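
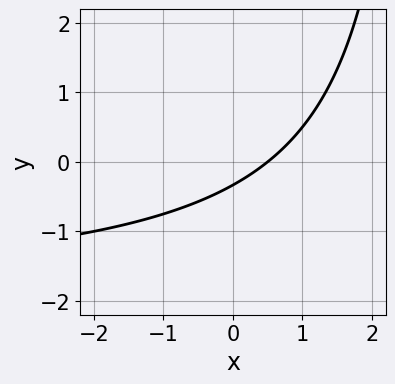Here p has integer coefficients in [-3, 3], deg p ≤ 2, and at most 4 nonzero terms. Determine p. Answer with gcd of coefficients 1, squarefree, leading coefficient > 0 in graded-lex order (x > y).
x*y + 2*x - 3*y - 1

(a) deg p = 2.
(b) Matching integer coefficients to the picture gives p.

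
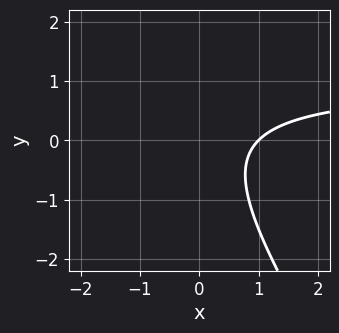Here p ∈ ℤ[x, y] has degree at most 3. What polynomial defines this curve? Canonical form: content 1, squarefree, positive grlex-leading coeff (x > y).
First, deg p = 2. The shape is more complex than any degree-1 curve.
Next, observable constraints: one x-axis crossing is at x = 1; it misses every integer gridline on the y-axis.
Finally, fitting integer coefficients to these (and the overall shape) gives p.

3*x*y + 2*y^2 - 3*x + 3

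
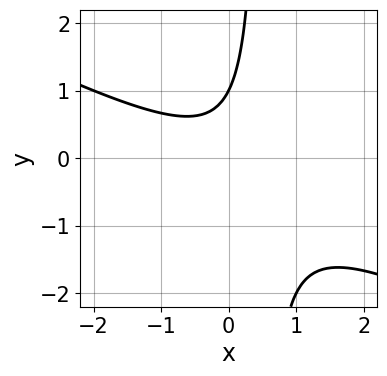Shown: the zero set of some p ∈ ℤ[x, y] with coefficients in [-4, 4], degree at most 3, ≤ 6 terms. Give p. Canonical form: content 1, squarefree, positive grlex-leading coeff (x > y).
x^2 + 2*x*y - y + 1

Degree: no degree-1 curve has this shape, so deg p = 2.
From the visible intercepts: it crosses the y-axis at the gridline y = 1; no x-intercept at any integer in the box.
The integer polynomial consistent with all of this is the stated p.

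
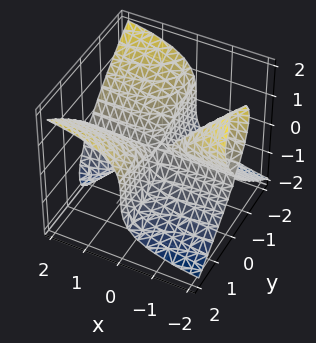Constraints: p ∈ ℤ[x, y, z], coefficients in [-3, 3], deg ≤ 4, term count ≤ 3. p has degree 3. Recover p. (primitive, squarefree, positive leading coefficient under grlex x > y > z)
3*x*y^2 - 2*x*z^2 - 2*z^3

First, I count 3 distinct pieces. Treating them together as one polynomial.
Next, the degree is 3 — no degree-2 surface has this shape.
Then, checking where it meets the axes: the visible y-axis segment lies entirely on the surface; the visible x-axis segment lies entirely on the surface.
Finally, matching integer coefficients to the picture gives p.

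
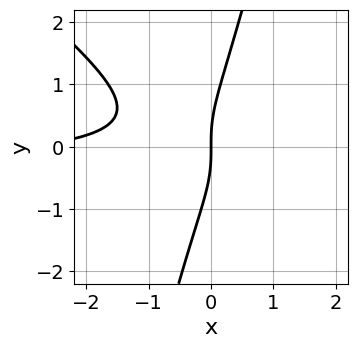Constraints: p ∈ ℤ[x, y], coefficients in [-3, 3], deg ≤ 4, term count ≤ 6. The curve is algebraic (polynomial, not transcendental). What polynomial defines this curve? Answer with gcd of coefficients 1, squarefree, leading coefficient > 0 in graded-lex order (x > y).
The degree is 3 — no degree-2 curve has this shape.
Checking where it meets the axes: it meets the y-axis at y = 0 (among the integer gridlines); it meets the x-axis at x = 0 (among the integer gridlines).
Putting this together gives p.

3*x^2*y + 3*x*y^2 - y^3 + x^2 + 3*x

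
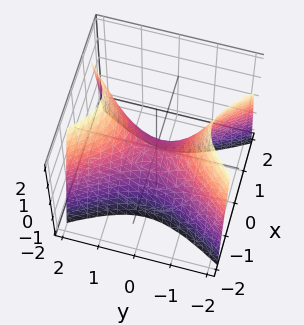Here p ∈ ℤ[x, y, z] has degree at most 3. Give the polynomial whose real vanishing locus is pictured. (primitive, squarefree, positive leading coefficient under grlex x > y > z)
1. deg p = 2. A saddle surface; a quadric.
2. Symmetries: mirror symmetry y ↦ −y ⇒ only even powers of y; it's symmetric under x → −x, forcing even powers of x.
3. From the axis intercepts and sections: it meets the z-axis at z = 0 (among the integer gridlines); it meets the x-axis at x = 0 (among the integer gridlines); it meets the y-axis at y = 0 (among the integer gridlines).
4. Solving for integer coefficients yields p as stated.

2*x^2 - y^2 + z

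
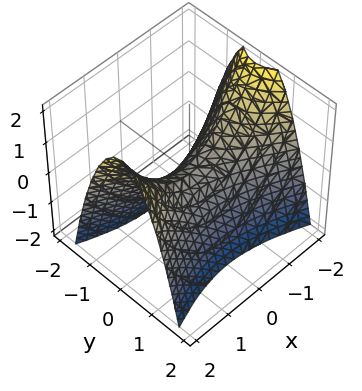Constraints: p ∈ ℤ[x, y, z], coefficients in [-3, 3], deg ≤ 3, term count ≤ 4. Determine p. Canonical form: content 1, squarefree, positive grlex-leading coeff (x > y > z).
First, degree: a hyperbolic paraboloid; a quadric, so deg p = 2.
Then, symmetries: mirror symmetry x ↦ −x ⇒ only even powers of x; the y ↦ −y reflection is a symmetry, so y appears only in even powers.
Then, observable constraints: it meets the x-axis at x = 0 (among the integer gridlines); it crosses the y-axis at the gridline y = 0; it crosses the z-axis at the gridline z = 0.
Finally, putting this together gives p.

x^2 - 3*y^2 - 2*z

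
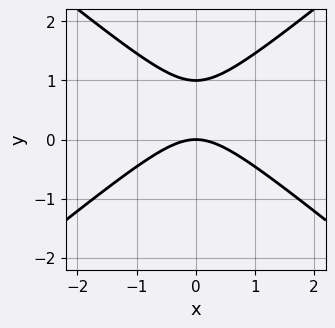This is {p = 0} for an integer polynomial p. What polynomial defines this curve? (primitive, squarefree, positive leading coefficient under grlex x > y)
2*x^2 - 3*y^2 + 3*y

(a) The degree is 2 — the shape is more complex than any degree-1 curve.
(b) Symmetries: it's symmetric under x → −x, forcing even powers of x.
(c) Reading off the gridlines: the y-axis gridline crossings are at y ∈ {0, 1}; it crosses the x-axis at the gridline x = 0.
(d) Putting this together gives p.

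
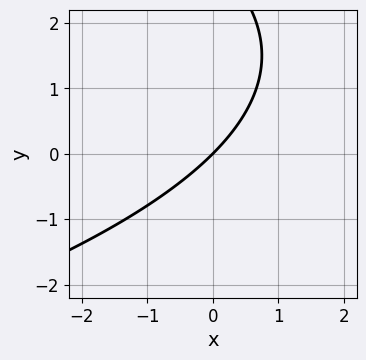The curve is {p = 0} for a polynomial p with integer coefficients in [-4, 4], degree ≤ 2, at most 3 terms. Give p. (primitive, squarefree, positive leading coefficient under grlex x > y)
y^2 + 3*x - 3*y

(a) deg p = 2. A generic line meets the curve in up to 2 points.
(b) Against the integer gridlines: one x-axis crossing is at x = 0; it crosses the y-axis at the gridline y = 0.
(c) Assembling these constraints gives the stated polynomial.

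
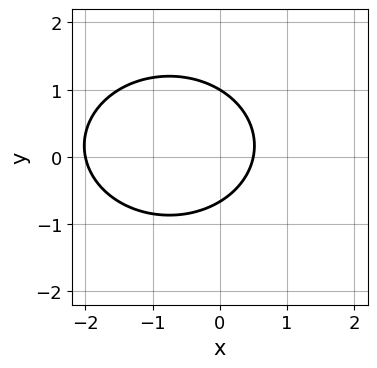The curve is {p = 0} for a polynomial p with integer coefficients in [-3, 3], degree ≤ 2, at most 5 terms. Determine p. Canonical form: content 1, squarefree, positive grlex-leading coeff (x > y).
2*x^2 + 3*y^2 + 3*x - y - 2

1. The degree is 2 — no degree-1 curve has this shape.
2. From the axis intercepts and sections: it meets the y-axis at y = 1 (among the integer gridlines); it meets the x-axis at x = -2 (among the integer gridlines).
3. Matching integer coefficients to the picture gives p.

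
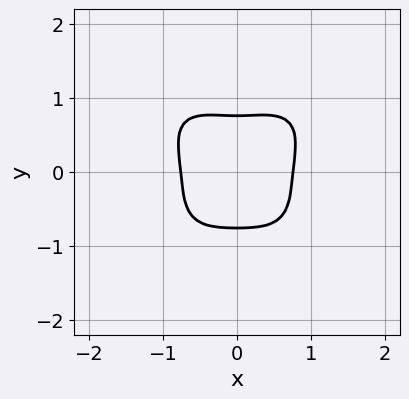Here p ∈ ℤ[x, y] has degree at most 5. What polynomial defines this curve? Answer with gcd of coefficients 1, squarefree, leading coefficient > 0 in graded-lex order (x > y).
3*x^4 + 3*y^4 - x^2*y - 1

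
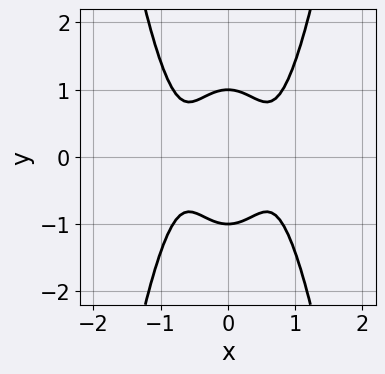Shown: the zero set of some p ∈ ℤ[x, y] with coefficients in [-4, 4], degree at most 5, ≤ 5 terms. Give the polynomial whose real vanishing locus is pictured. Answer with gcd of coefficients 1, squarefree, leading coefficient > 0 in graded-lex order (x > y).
3*x^4 - 2*x^2 - y^2 + 1

First, deg p = 4.
Next, symmetries: the y ↦ −y reflection is a symmetry, so y appears only in even powers; it's symmetric under x → −x, forcing even powers of x.
Then, against the integer gridlines: among the integer gridlines, it crosses the y-axis at y ∈ {-1, 1}; the curve avoids every integer x-axis point in the box.
Finally, fitting integer coefficients to these (and the overall shape) gives p.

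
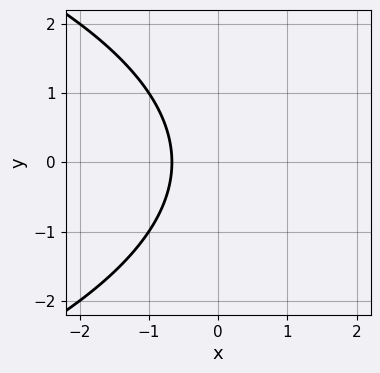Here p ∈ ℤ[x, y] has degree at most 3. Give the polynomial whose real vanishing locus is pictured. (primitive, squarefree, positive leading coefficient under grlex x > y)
y^2 + 3*x + 2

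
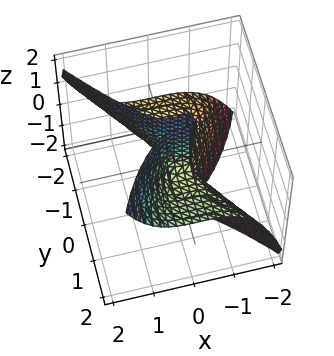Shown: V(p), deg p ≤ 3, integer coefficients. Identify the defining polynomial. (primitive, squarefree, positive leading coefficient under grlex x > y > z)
3*x^3 + y^3 - 3*y^2*z + x^2 + y*z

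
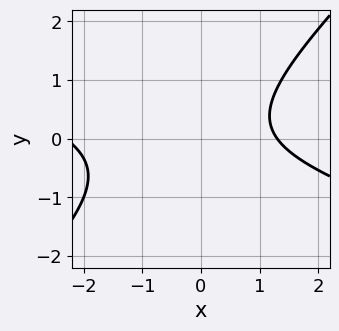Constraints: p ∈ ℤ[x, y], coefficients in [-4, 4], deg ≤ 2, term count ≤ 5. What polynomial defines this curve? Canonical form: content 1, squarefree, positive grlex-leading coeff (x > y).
x^2 + 2*x*y - 3*y^2 + x - 3

1. deg p = 2. A generic line meets the curve in up to 2 points.
2. From the visible intercepts: the curve avoids every integer y-axis point in the box.
3. Putting this together gives p.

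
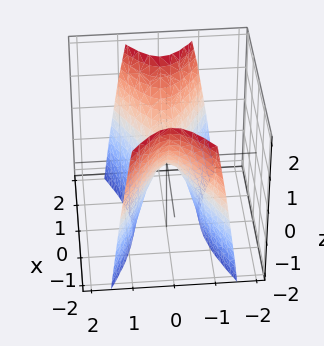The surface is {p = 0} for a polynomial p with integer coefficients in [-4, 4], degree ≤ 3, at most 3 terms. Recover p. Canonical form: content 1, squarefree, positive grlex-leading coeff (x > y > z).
First, the degree is 2 — a saddle surface; a quadric.
Next, symmetries: mirror symmetry x ↦ −x ⇒ only even powers of x; it's symmetric under y → −y, forcing even powers of y.
Then, reading off the gridlines: one y-axis crossing is at y = 0; one x-axis crossing is at x = 0.
Finally, assembling these constraints gives the stated polynomial.

x^2 - 3*y^2 - z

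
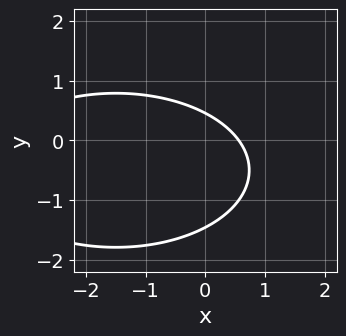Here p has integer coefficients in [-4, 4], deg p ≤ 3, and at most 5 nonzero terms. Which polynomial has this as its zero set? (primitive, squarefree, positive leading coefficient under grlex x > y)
x^2 + 3*y^2 + 3*x + 3*y - 2

1. The degree is 2 — a generic line meets the curve in up to 2 points.
2. Putting this together gives p.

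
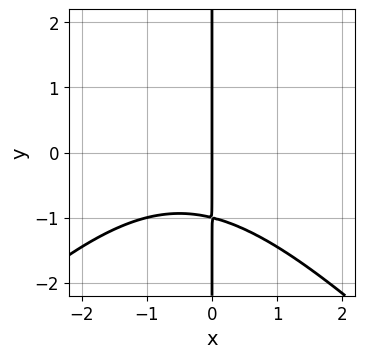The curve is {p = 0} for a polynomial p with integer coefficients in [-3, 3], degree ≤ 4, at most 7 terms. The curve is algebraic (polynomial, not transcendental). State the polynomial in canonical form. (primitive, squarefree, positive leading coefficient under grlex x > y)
x^3 - x*y^2 + x^2 + 2*x*y + 3*x

The degree is 3 — the shape is more complex than any degree-2 curve.
From the visible intercepts: every point of the y-axis in the box is on the curve; one x-axis crossing is at x = 0.
The integer polynomial consistent with all of this is the stated p.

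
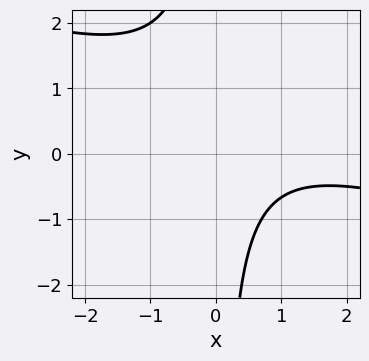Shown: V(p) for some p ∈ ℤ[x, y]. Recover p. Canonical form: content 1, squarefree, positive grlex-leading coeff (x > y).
x^2 + 3*x*y - 2*x + 3

The degree is 2 — the shape is more complex than any degree-1 curve.
Checking where it meets the axes: the curve avoids every integer y-axis point in the box; no x-intercept at any integer in the box.
Fitting integer coefficients to these (and the overall shape) gives p.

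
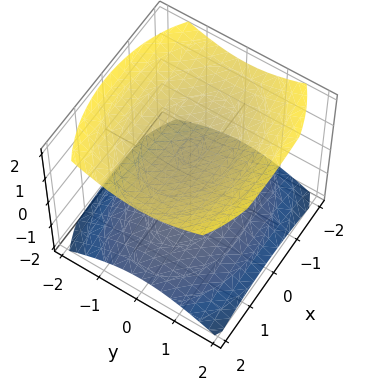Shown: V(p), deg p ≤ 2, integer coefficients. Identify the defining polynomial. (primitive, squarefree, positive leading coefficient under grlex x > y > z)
x^2 + 2*y^2 - 3*z^2 + 3

I count 2 distinct pieces. They look like related sheets of one shape, so recover p as a whole.
The degree is 2 — two separate bowl-shaped sheets opening away from each other; a quadric.
Symmetries: mirror symmetry y ↦ −y ⇒ only even powers of y; the x ↦ −x reflection is a symmetry, so x appears only in even powers; it's symmetric under z → −z, forcing even powers of z.
Checking where it meets the axes: it misses every integer gridline on the y-axis; it misses every integer gridline on the x-axis.
Putting this together gives p. Check: (0, 0, -1) on the z-axis lies on the surface, and p(0, 0, -1) = 0. ✓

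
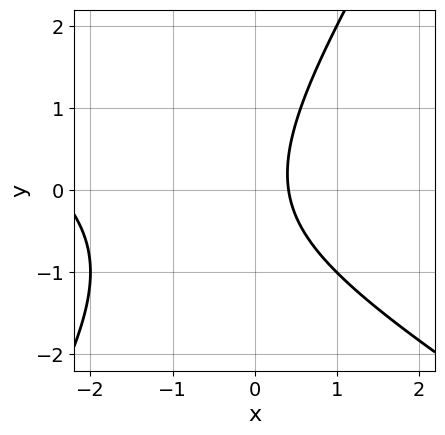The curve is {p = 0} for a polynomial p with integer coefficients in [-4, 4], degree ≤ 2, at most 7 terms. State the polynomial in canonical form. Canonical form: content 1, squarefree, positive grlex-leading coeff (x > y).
First, deg p = 2.
Then, from the visible intercepts: the curve avoids every integer y-axis point in the box.
Finally, the integer polynomial consistent with all of this is the stated p.

x^2 + x*y - y^2 + 2*x - 1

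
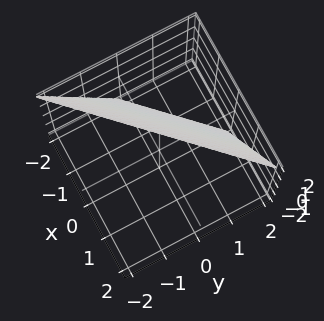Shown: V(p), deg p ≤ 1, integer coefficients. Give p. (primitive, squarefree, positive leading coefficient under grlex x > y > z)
(a) deg p = 1.
(b) Reading off the gridlines: one x-axis crossing is at x = -1; one z-axis crossing is at z = 2; it meets the y-axis at y = 1 (among the integer gridlines).
(c) Putting this together gives p.

2*x - 2*y - z + 2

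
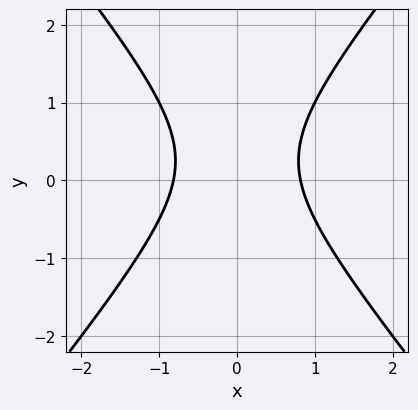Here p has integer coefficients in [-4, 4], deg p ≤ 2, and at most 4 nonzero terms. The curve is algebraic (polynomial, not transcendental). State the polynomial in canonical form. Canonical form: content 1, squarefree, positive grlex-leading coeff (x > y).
Degree: no degree-1 curve has this shape, so deg p = 2.
Symmetries: it's symmetric under x → −x, forcing even powers of x.
Reading off the gridlines: the curve avoids every integer y-axis point in the box.
Putting this together gives p.

3*x^2 - 2*y^2 + y - 2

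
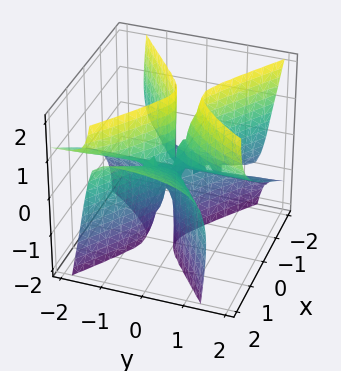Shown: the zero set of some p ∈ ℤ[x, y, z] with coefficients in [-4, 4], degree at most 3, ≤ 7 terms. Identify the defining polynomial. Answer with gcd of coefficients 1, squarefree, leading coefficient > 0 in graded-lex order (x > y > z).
(a) deg p = 3.
(b) Against the integer gridlines: the visible y-axis segment lies entirely on the surface; the visible z-axis segment lies entirely on the surface; one x-axis crossing is at x = 0.
(c) Solving for integer coefficients yields p as stated.

x^3 - 2*x^2*z - 2*x*y^2 + 3*y^2*z - y*z^2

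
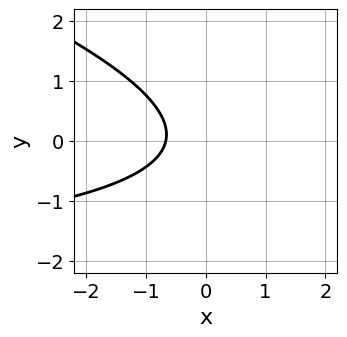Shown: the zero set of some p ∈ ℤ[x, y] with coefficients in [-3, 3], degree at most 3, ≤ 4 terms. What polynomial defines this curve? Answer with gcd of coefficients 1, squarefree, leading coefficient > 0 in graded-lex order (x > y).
First, the degree is 2 — a generic line meets the curve in up to 2 points.
Then, reading off the gridlines: no y-intercept at any integer in the box.
Finally, assembling these constraints gives the stated polynomial.

x*y + 3*y^2 + 3*x + 2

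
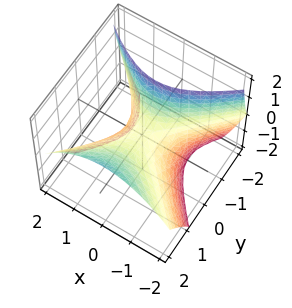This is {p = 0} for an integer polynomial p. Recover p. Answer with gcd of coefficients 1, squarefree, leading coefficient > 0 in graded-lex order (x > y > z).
First, the degree is 2 — no degree-1 surface has this shape.
Then, from the axis intercepts and sections: one x-axis crossing is at x = 0; one y-axis crossing is at y = 0; it crosses the z-axis at the gridline z = 0.
Finally, the integer polynomial consistent with all of this is the stated p.

x^2 - y^2 + y*z + z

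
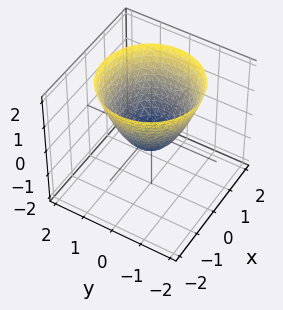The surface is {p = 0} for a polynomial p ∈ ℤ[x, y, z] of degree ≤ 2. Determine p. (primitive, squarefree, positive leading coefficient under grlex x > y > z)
2*x^2 + 2*y^2 - 2*z - 1

1. The degree is 2 — the shape is more complex than any degree-1 surface.
2. Symmetry: the z-axis is an axis of rotation, so x and y enter only as x² + y².
3. From the visible intercepts: a circular section at z = 0 has radius between 0 and 1.
4. The integer polynomial consistent with all of this is the stated p.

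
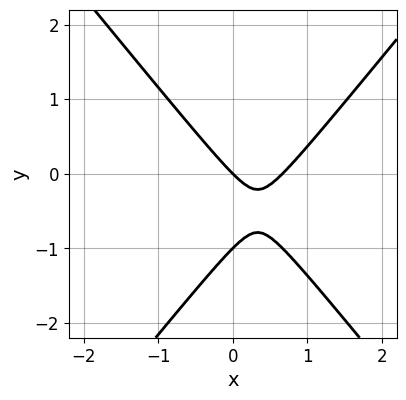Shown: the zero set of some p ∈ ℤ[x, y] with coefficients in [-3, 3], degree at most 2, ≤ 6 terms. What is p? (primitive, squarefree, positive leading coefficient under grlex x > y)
First, degree: no degree-1 curve has this shape, so deg p = 2.
Next, observable constraints: among the integer gridlines, it crosses the y-axis at y ∈ {-1, 0}; it meets the x-axis at x = 0 (among the integer gridlines).
Finally, matching integer coefficients to the picture gives p.

3*x^2 - 2*y^2 - 2*x - 2*y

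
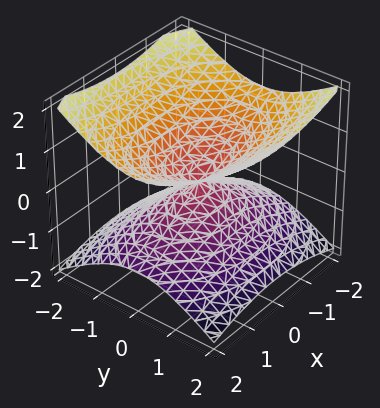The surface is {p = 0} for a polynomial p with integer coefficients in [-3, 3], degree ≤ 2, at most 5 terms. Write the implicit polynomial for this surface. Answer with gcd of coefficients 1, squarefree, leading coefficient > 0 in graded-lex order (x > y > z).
x^2 + 2*y^2 - 3*z^2

1. The degree is 2 — two nappes meeting at a single point; a quadric.
2. Symmetries: it's symmetric under z → −z, forcing even powers of z; mirror symmetry y ↦ −y ⇒ only even powers of y; the x ↦ −x reflection is a symmetry, so x appears only in even powers.
3. From the axis intercepts and sections: one y-axis crossing is at y = 0; one z-axis crossing is at z = 0.
4. Matching integer coefficients to the picture gives p.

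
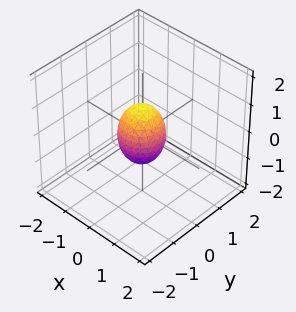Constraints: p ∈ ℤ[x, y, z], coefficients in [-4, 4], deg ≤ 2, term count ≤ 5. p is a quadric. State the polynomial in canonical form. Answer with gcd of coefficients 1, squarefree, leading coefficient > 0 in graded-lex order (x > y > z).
First, deg p = 2.
Next, symmetry: the surface is invariant under rotation about z: p = q(x² + y², z); it's symmetric under z → −z, forcing even powers of z.
Then, against the integer gridlines: a circular section at z = 0 has radius between 0 and 1; the z-axis gridline crossings are at z ∈ {-1, 1}.
Finally, these observations pin down the coefficients.

2*x^2 + 2*y^2 + z^2 - 1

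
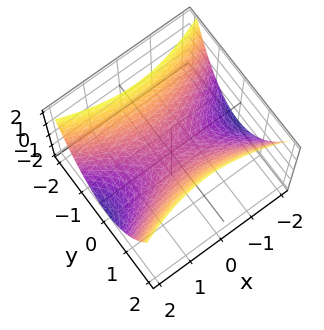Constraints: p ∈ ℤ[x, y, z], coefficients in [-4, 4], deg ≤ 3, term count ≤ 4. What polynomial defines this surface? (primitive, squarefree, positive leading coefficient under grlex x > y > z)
x^2 - 3*y^2 + 3*z

deg p = 2.
Symmetries: the x ↦ −x reflection is a symmetry, so x appears only in even powers; it's symmetric under y → −y, forcing even powers of y.
From the axis intercepts and sections: one z-axis crossing is at z = 0; it meets the y-axis at y = 0 (among the integer gridlines).
These observations pin down the coefficients.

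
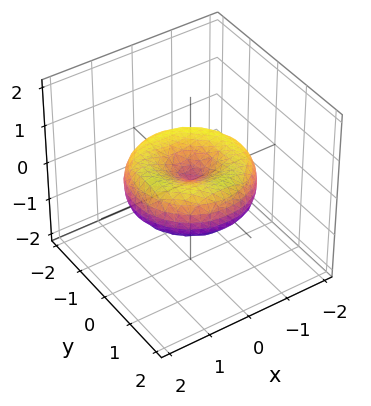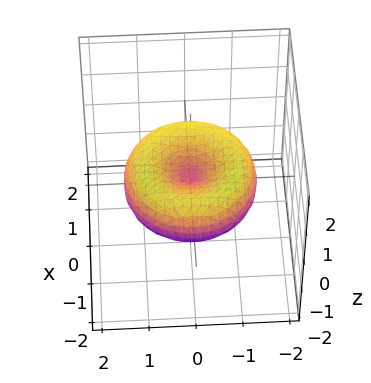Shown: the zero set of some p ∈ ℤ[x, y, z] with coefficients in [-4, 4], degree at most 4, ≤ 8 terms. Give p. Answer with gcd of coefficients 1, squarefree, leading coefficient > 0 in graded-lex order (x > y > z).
1. Degree: no degree-3 surface has this shape, so deg p = 4.
2. Symmetries: every cross-section ⟂ z is a circle, so x, y appear only via x² + y².
3. Reading off the gridlines: it meets the x-axis at x = 0 (among the integer gridlines); a circular section at z = 0 has radius between 1 and 2; it meets the z-axis at z = 0 (among the integer gridlines).
4. These observations pin down the coefficients.

x^4 + 2*x^2*y^2 + y^4 - 2*x^2 - 2*y^2 + 3*z^2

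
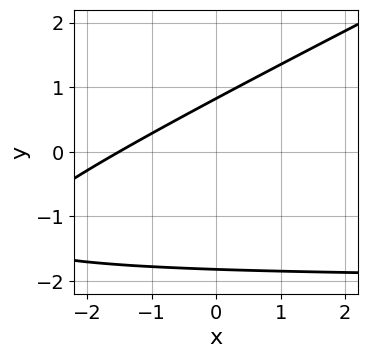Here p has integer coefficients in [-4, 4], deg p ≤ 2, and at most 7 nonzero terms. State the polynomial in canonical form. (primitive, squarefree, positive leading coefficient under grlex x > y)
First, degree: the shape is more complex than any degree-1 curve, so deg p = 2.
Finally, putting this together gives p.

x*y - 2*y^2 + 2*x - 2*y + 3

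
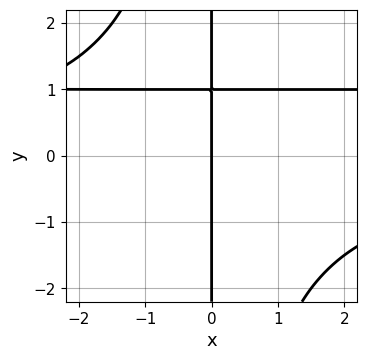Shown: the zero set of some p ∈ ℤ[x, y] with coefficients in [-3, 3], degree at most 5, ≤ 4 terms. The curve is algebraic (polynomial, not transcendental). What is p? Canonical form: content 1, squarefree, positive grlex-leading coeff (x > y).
Degree: a generic line meets the curve in up to 4 points, so deg p = 4.
Against the integer gridlines: the visible y-axis segment lies entirely on the curve; it meets the x-axis at x = 0 (among the integer gridlines).
Assembling these constraints gives the stated polynomial.

x^2*y^2 - x^2*y + 3*x*y - 3*x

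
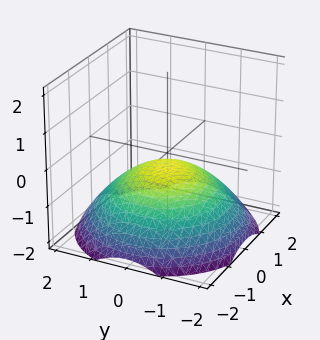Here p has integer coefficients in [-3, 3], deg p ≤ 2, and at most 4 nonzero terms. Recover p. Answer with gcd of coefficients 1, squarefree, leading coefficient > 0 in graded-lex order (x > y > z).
(a) The degree is 2 — a generic line meets the surface in up to 2 points.
(b) Symmetries: the surface is invariant under rotation about z: p = q(x² + y², z).
(c) Observable constraints: it misses every integer gridline on the x-axis; no y-intercept at any integer in the box; a circular section at z = -1 has radius between 1 and 2.
(d) Together with the visible shape, these determine p as stated.

x^2 + y^2 + 3*z + 1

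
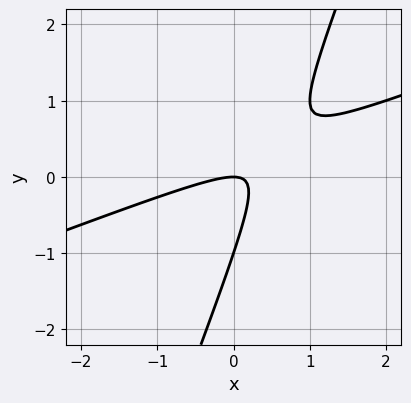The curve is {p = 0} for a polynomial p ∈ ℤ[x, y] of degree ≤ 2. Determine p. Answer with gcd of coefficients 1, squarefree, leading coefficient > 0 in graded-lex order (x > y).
x^2 - 3*x*y + y^2 + y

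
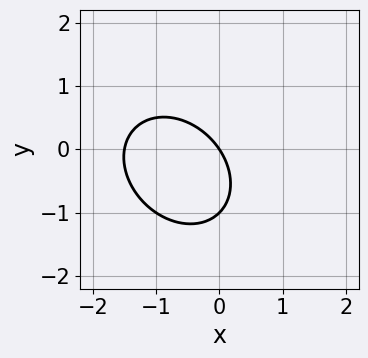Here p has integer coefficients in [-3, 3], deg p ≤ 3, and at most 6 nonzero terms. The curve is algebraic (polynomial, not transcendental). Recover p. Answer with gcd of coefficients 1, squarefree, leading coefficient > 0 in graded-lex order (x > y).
2*x^2 + x*y + 2*y^2 + 3*x + 2*y

1. The degree is 2 — no degree-1 curve has this shape.
2. Reading off the gridlines: the y-axis gridline crossings are at y ∈ {-1, 0}; it meets the x-axis at x = 0 (among the integer gridlines).
3. Together with the visible shape, these determine p as stated.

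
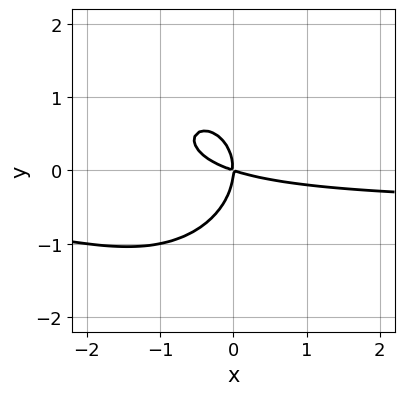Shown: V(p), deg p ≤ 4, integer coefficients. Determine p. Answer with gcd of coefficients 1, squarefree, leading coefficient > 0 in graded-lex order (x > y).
2*x^2*y + 2*y^3 + x^2 + 3*x*y

(a) The degree is 3 — no degree-2 curve has this shape.
(b) Observable constraints: one y-axis crossing is at y = 0; it crosses the x-axis at the gridline x = 0.
(c) Matching integer coefficients to the picture gives p.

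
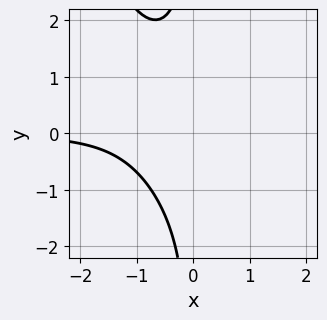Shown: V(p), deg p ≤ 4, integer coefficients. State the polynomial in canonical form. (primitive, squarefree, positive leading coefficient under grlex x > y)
x^3*y - 2*x^2*y - 2*x*y^2 - 3

1. The degree is 4 — a generic line meets the curve in up to 4 points.
2. Against the integer gridlines: no y-intercept at any integer in the box; no x-intercept at any integer in the box.
3. The integer polynomial consistent with all of this is the stated p.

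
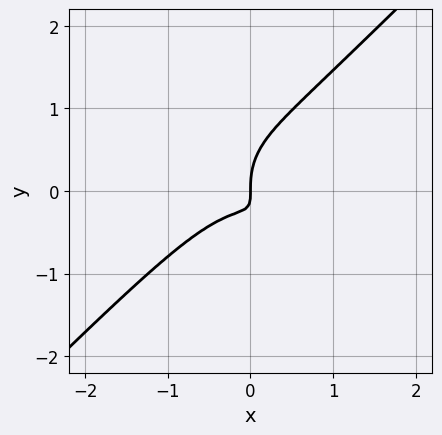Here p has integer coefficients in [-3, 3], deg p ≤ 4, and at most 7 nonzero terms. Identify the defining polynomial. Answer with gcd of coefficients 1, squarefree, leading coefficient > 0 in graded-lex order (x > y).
3*x^3 - x*y^2 - 2*y^3 + 3*x*y + x

(a) deg p = 3. No degree-2 curve has this shape.
(b) Observable constraints: it meets the y-axis at y = 0 (among the integer gridlines); one x-axis crossing is at x = 0.
(c) Solving for integer coefficients yields p as stated.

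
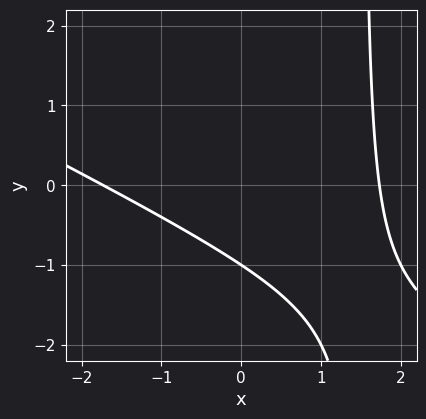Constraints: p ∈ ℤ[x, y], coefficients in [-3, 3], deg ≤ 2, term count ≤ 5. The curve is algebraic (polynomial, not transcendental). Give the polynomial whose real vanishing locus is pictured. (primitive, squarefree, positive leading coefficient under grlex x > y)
x^2 + 2*x*y - 3*y - 3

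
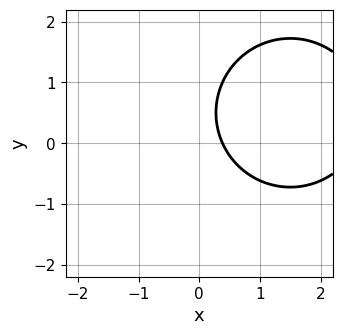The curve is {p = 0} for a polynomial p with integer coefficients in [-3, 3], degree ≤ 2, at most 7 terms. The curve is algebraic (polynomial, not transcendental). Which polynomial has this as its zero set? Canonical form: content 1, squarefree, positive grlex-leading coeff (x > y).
x^2 + y^2 - 3*x - y + 1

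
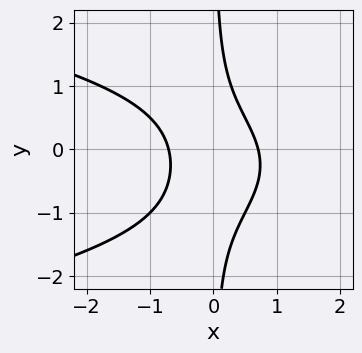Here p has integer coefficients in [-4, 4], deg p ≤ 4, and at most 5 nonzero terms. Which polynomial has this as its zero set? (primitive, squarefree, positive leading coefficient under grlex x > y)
2*x*y^2 + 2*x^2 + x*y - 1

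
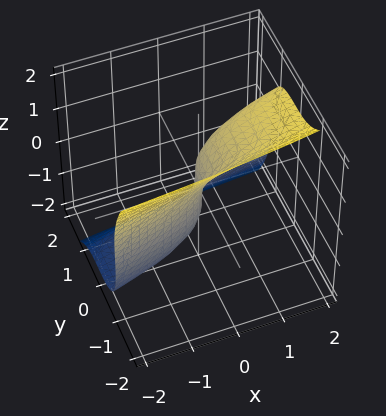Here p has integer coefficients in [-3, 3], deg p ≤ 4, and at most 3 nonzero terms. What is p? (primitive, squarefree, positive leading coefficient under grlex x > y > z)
3*y^3 + z^3 - 2*x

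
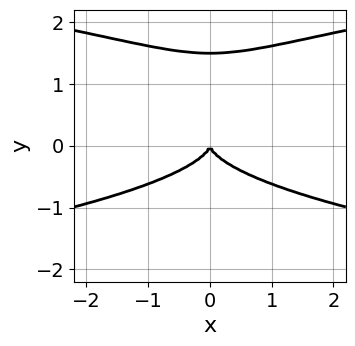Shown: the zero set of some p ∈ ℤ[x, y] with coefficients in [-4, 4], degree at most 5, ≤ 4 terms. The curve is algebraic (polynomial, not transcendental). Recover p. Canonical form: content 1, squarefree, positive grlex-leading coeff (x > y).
2*y^4 - 3*y^3 - x^2

1. The degree is 4 — a generic line meets the curve in up to 4 points.
2. Symmetries: the x ↦ −x reflection is a symmetry, so x appears only in even powers.
3. Reading off the gridlines: one y-axis crossing is at y = 0; it crosses the x-axis at the gridline x = 0.
4. Together with the visible shape, these determine p as stated.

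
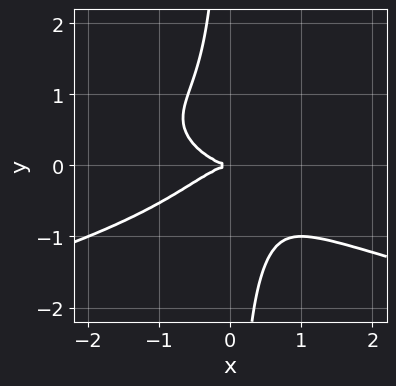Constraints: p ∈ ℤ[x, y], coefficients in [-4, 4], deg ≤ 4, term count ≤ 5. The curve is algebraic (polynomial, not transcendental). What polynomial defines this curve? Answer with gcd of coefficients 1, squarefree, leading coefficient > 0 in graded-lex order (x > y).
3*x*y^3 + x^3 + 2*y^2

1. The degree is 4 — the shape is more complex than any degree-3 curve.
2. Against the integer gridlines: it meets the y-axis at y = 0 (among the integer gridlines); one x-axis crossing is at x = 0.
3. Solving for integer coefficients yields p as stated.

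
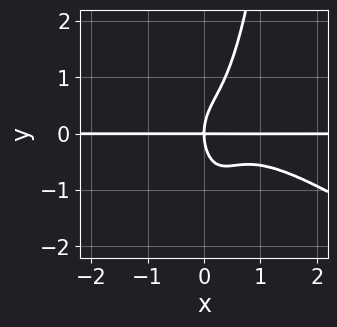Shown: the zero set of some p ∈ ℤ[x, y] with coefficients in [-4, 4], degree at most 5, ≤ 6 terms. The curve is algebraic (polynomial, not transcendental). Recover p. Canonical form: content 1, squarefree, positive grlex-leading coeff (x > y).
1. The degree is 4 — a generic line meets the curve in up to 4 points.
2. From the visible intercepts: it crosses the y-axis at the gridline y = 0; every point of the x-axis in the box is on the curve.
3. Together with the visible shape, these determine p as stated.

2*x^3*y + 3*x^2*y^2 - 2*x^2*y - y^3 + 2*x*y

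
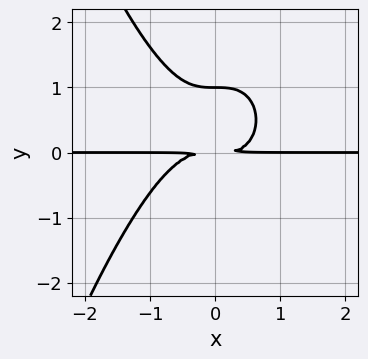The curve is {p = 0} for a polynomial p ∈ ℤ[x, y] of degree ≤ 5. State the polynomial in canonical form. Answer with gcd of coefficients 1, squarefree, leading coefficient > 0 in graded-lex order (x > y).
(a) The degree is 4 — a generic line meets the curve in up to 4 points.
(b) Checking where it meets the axes: it crosses the y-axis at the gridline y = 1; every point of the x-axis in the box is on the curve.
(c) Putting this together gives p.

x^3*y + y^3 - y^2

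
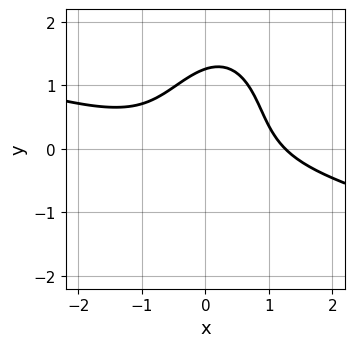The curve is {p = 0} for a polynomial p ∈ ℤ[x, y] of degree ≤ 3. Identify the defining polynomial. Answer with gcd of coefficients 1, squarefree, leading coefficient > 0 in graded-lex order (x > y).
x^3 + 3*x^2*y - x*y^2 + y^3 - 2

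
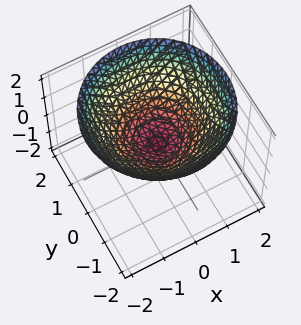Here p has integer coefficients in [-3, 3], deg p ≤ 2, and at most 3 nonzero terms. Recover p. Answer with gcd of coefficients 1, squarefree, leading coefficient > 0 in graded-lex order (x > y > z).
x^2 + y^2 - 2*z

First, the degree is 2 — a paraboloid; a quadric.
Next, by symmetry, the z-axis is an axis of rotation, so x and y enter only as x² + y².
Next, checking where it meets the axes: one x-axis crossing is at x = 0; one y-axis crossing is at y = 0; a circular section at z = 1 has radius between 1 and 2; it crosses the z-axis at the gridline z = 0.
Finally, together with the visible shape, these determine p as stated.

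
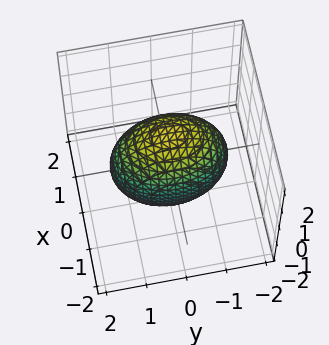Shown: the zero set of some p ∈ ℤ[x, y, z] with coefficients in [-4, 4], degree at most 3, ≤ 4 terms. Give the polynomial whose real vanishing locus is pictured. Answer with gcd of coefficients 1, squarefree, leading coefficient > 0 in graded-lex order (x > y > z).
2*x^2 + y^2 + z^2 - 2

(a) deg p = 2. Bounded and convex; a quadric.
(b) Symmetries: it's symmetric under y → −y, forcing even powers of y; mirror symmetry x ↦ −x ⇒ only even powers of x; the z ↦ −z reflection is a symmetry, so z appears only in even powers.
(c) From the visible intercepts: among the integer gridlines, it crosses the x-axis at x ∈ {-1, 1}.
(d) Matching integer coefficients to the picture gives p.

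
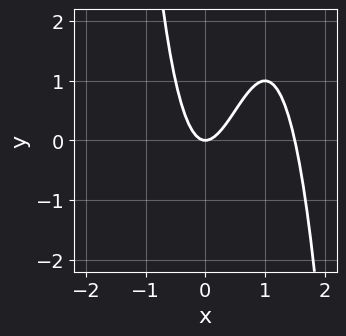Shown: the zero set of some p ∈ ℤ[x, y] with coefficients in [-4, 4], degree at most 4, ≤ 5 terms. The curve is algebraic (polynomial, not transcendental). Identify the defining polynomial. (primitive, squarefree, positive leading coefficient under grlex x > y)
2*x^3 - 3*x^2 + y

1. deg p = 3. A generic line meets the curve in up to 3 points.
2. Checking where it meets the axes: it crosses the x-axis at the gridline x = 0; one y-axis crossing is at y = 0.
3. Solving for integer coefficients yields p as stated.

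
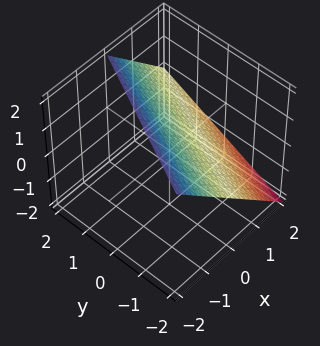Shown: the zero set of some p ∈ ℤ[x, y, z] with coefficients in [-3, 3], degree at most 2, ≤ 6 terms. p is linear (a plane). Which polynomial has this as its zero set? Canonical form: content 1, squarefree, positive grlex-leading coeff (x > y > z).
1. deg p = 1. The surface is flat (a plane).
2. Observable constraints: it meets the x-axis at x = 1 (among the integer gridlines); it meets the z-axis at z = 1 (among the integer gridlines); one y-axis crossing is at y = -2.
3. Fitting integer coefficients to these (and the overall shape) gives p.

2*x - y + 2*z - 2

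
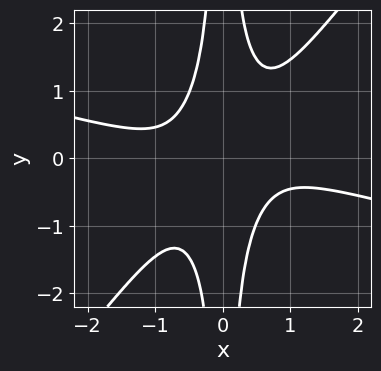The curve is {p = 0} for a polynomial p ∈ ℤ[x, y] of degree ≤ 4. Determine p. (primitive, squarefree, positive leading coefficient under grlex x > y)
(a) deg p = 4. No degree-3 curve has this shape.
(b) Reading off the gridlines: the curve avoids every integer y-axis point in the box; it misses every integer gridline on the x-axis.
(c) Fitting integer coefficients to these (and the overall shape) gives p.

x^4 + 3*x^3*y - 3*x^2*y^2 + 1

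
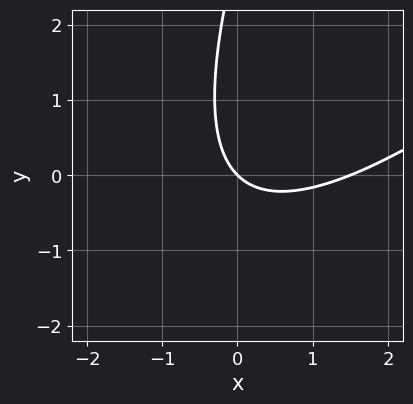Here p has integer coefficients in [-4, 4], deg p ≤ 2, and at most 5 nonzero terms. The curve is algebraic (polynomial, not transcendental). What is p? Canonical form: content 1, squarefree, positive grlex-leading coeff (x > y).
2*x^2 - 3*x*y + y^2 - 3*x - 3*y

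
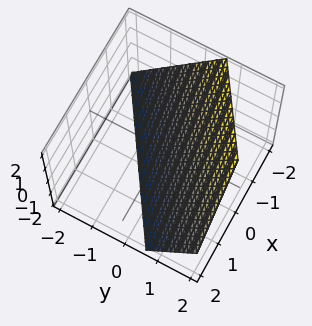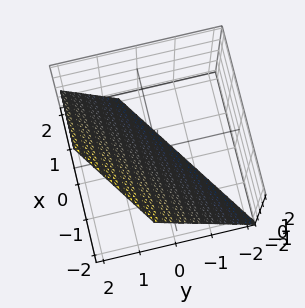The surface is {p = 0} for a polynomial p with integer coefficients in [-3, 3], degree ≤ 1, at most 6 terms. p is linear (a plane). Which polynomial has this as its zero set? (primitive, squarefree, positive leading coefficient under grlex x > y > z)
First, deg p = 1. The surface is flat (a plane).
Next, checking where it meets the axes: it crosses the x-axis at the gridline x = -1; it meets the z-axis at z = -1 (among the integer gridlines).
Finally, together with the visible shape, these determine p as stated.

2*x - 3*y + 2*z + 2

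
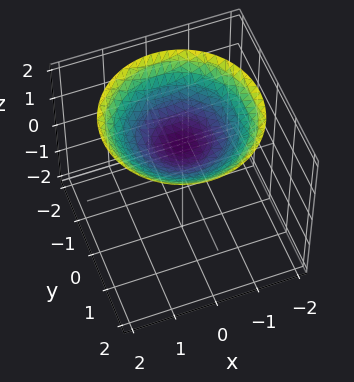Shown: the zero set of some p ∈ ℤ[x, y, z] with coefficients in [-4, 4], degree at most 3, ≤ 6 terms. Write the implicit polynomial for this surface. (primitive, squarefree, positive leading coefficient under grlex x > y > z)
x^2 + y^2 - 3*z + 3

deg p = 2.
Symmetries: the z-axis is an axis of rotation, so x and y enter only as x² + y².
From the axis intercepts and sections: a circular section at z = 2 has radius between 1 and 2; it misses every integer gridline on the y-axis; it misses every integer gridline on the x-axis.
Putting this together gives p.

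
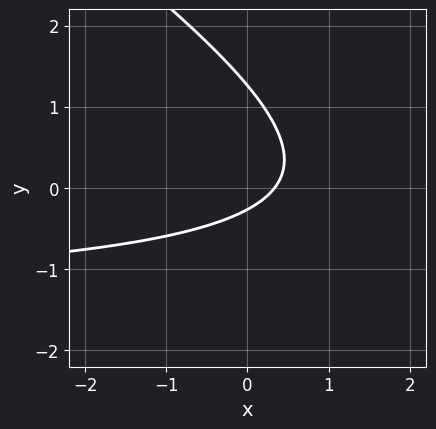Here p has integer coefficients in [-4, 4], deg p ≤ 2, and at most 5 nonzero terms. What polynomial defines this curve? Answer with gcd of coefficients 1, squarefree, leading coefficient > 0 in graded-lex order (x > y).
2*x*y + 3*y^2 + 3*x - 3*y - 1

1. Degree: no degree-1 curve has this shape, so deg p = 2.
2. Matching integer coefficients to the picture gives p.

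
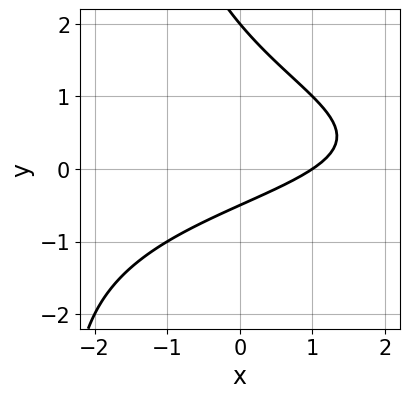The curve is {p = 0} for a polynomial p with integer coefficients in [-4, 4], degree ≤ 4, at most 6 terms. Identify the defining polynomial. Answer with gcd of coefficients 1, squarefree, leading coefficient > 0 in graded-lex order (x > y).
1. Degree: a generic line meets the curve in up to 3 points, so deg p = 3.
2. Observable constraints: it meets the x-axis at x = 1 (among the integer gridlines); one y-axis crossing is at y = 2.
3. Fitting integer coefficients to these (and the overall shape) gives p.

x*y^2 + 2*y^2 + 2*x - 3*y - 2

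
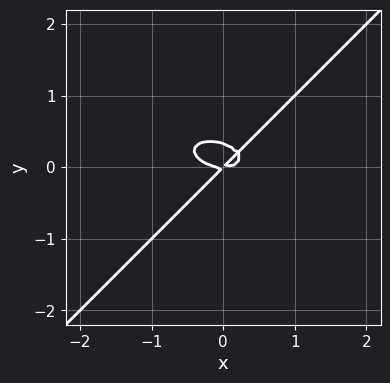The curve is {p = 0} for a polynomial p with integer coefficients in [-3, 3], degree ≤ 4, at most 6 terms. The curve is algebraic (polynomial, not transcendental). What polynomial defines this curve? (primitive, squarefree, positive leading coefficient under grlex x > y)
x^3 + 2*x*y^2 - 3*y^3 - x*y + y^2

First, degree: no degree-2 curve has this shape, so deg p = 3.
Next, against the integer gridlines: it crosses the y-axis at the gridline y = 0; one x-axis crossing is at x = 0.
Finally, assembling these constraints gives the stated polynomial.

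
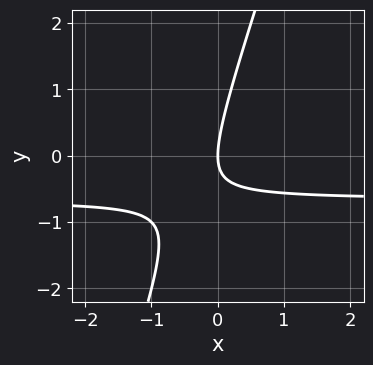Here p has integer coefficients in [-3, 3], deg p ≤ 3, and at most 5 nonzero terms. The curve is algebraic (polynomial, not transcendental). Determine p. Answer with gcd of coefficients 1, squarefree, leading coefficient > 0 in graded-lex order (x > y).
3*x*y - y^2 + 2*x

(a) The degree is 2 — the shape is more complex than any degree-1 curve.
(b) From the visible intercepts: one x-axis crossing is at x = 0; one y-axis crossing is at y = 0.
(c) Solving for integer coefficients yields p as stated.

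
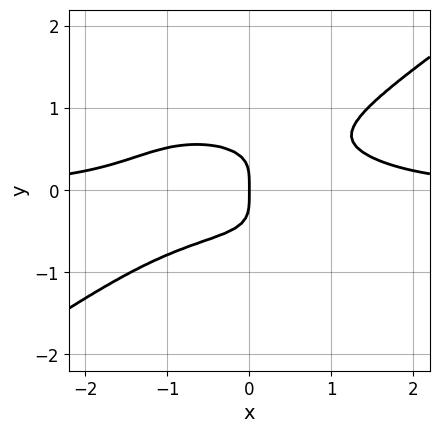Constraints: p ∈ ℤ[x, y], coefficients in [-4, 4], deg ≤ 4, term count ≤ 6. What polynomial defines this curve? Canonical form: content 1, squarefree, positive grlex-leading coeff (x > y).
First, degree: a generic line meets the curve in up to 4 points, so deg p = 4.
Then, from the visible intercepts: one y-axis crossing is at y = 0; it meets the x-axis at x = 0 (among the integer gridlines).
Finally, matching integer coefficients to the picture gives p.

x^3*y - 3*y^4 + x*y^2 - x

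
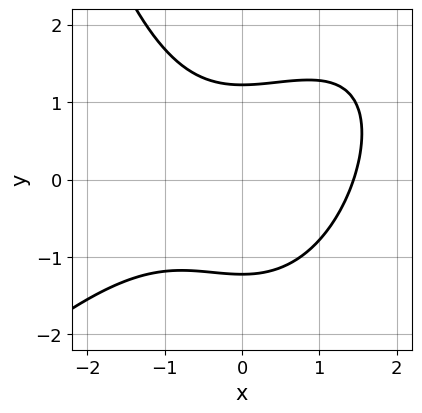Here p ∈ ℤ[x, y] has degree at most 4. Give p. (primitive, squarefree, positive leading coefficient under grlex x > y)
x^3 - x^2*y + 2*y^2 - 3

1. Degree: no degree-2 curve has this shape, so deg p = 3.
2. Putting this together gives p.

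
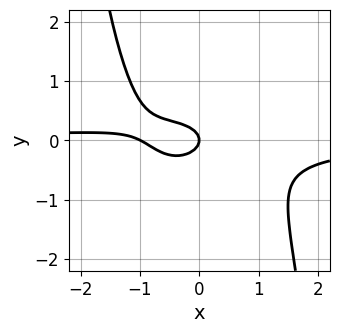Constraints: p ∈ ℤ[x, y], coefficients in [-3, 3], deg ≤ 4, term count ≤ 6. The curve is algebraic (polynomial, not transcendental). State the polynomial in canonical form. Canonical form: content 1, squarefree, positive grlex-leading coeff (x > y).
2*x^3*y + x^2 + 3*y^2 + x

(a) Degree: the shape is more complex than any degree-3 curve, so deg p = 4.
(b) From the visible intercepts: among the integer gridlines, it crosses the x-axis at x ∈ {-1, 0}; one y-axis crossing is at y = 0.
(c) These observations pin down the coefficients.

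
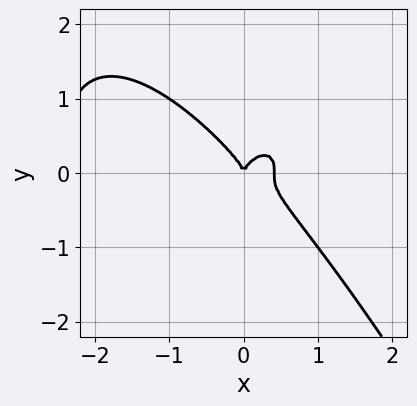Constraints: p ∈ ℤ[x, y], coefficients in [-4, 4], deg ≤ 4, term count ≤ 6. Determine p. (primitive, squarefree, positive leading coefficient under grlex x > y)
The degree is 4 — the shape is more complex than any degree-3 curve.
Reading off the gridlines: one x-axis crossing is at x = 0; it meets the y-axis at y = 0 (among the integer gridlines).
The integer polynomial consistent with all of this is the stated p.

x^4 + 2*x^3 + 2*y^3 - x^2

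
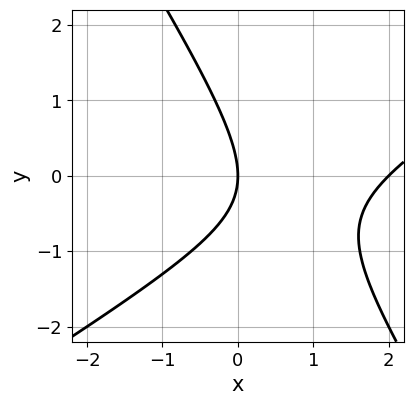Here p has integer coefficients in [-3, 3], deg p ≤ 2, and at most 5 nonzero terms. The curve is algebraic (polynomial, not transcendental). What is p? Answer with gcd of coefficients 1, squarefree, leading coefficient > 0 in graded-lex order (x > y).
First, the degree is 2 — no degree-1 curve has this shape.
Then, from the visible intercepts: among the integer gridlines, it crosses the x-axis at x ∈ {0, 2}; it crosses the y-axis at the gridline y = 0.
Finally, fitting integer coefficients to these (and the overall shape) gives p.

x^2 - x*y - y^2 - 2*x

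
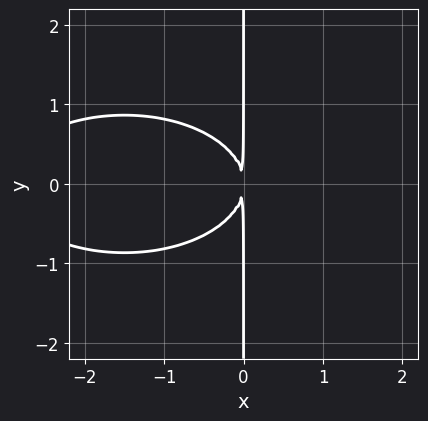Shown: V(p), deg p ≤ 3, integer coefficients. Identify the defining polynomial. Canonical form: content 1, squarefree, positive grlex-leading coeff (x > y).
x^3 + 3*x*y^2 + 3*x^2

First, degree: the shape is more complex than any degree-2 curve, so deg p = 3.
Next, symmetries: mirror symmetry y ↦ −y ⇒ only even powers of y.
Next, observable constraints: the visible y-axis segment lies entirely on the curve.
Finally, together with the visible shape, these determine p as stated.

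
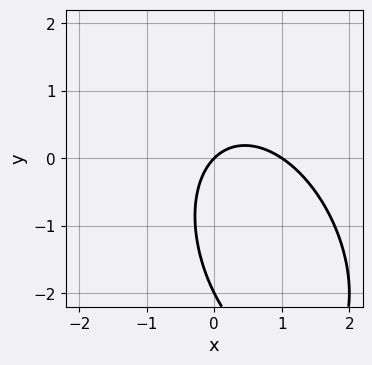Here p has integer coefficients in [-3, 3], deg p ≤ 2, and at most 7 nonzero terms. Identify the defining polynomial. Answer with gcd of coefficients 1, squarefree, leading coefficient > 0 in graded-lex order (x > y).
1. deg p = 2. The shape is more complex than any degree-1 curve.
2. Observable constraints: among the integer gridlines, it crosses the x-axis at x ∈ {0, 1}; among the integer gridlines, it crosses the y-axis at y ∈ {-2, 0}.
3. Matching integer coefficients to the picture gives p.

2*x^2 + x*y + y^2 - 2*x + 2*y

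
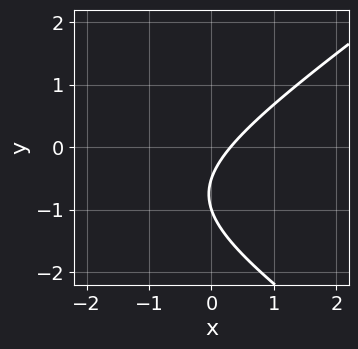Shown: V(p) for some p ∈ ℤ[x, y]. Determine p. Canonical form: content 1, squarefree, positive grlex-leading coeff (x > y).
deg p = 2.
From the visible intercepts: one y-axis crossing is at y = -1.
Together with the visible shape, these determine p as stated.

x^2 - 2*y^2 + 3*x - 3*y - 1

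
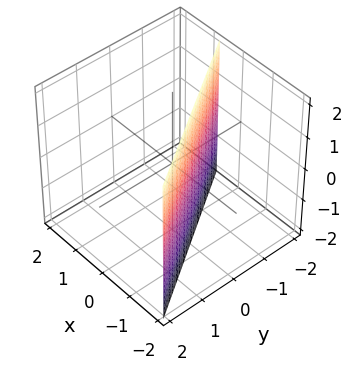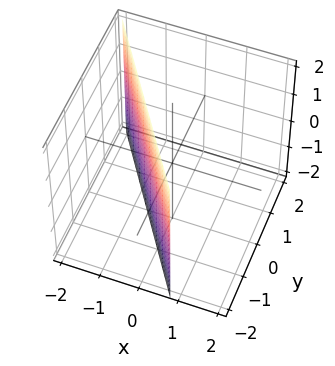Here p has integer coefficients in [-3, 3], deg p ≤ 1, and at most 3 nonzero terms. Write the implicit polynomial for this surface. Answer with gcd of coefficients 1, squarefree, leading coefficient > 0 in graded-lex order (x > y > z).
3*x + 2*y + 2

1. deg p = 1.
2. Observable constraints: no z-intercept at any integer in the box; it meets the y-axis at y = -1 (among the integer gridlines).
3. Solving for integer coefficients yields p as stated.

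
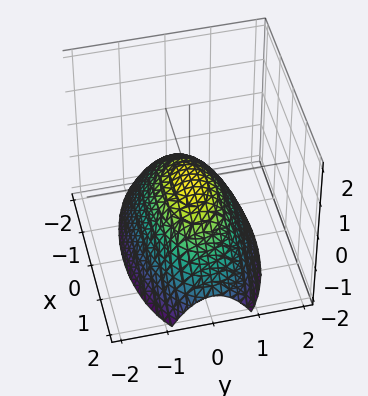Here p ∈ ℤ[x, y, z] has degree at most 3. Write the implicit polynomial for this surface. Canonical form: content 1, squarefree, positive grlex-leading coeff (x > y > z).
(a) Degree: a single bowl opening along one axis; a quadric, so deg p = 2.
(b) Symmetries: it's symmetric under y → −y, forcing even powers of y; it's symmetric under x → −x, forcing even powers of x.
(c) Checking where it meets the axes: one y-axis crossing is at y = 0; one z-axis crossing is at z = 0.
(d) Fitting integer coefficients to these (and the overall shape) gives p.

x^2 + 3*y^2 + 3*z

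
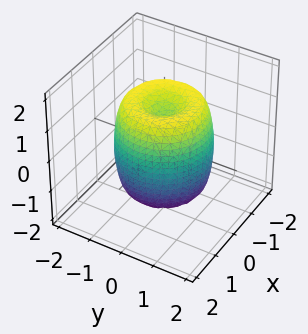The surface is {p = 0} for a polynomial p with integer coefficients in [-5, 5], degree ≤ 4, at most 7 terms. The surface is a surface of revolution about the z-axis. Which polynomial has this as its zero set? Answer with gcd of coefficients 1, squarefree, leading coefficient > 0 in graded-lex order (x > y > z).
2*x^4 + 4*x^2*y^2 + 2*y^4 - 3*x^2 - 3*y^2 + z^2 - 1

First, degree: a generic line meets the surface in up to 4 points, so deg p = 4.
Next, symmetries: rotational symmetry about the z-axis ⇒ p depends on x, y only through x² + y².
Then, from the visible intercepts: among the integer gridlines, it crosses the z-axis at z ∈ {-1, 1}; a circular section at z = 1 has radius between 1 and 2.
Finally, these observations pin down the coefficients.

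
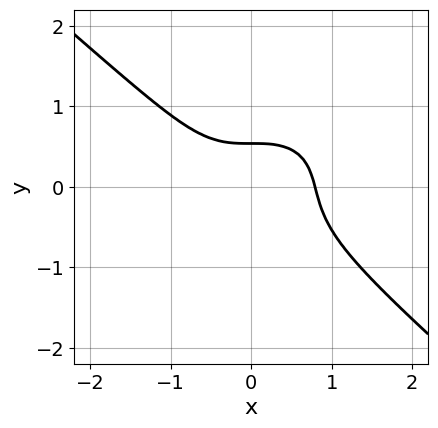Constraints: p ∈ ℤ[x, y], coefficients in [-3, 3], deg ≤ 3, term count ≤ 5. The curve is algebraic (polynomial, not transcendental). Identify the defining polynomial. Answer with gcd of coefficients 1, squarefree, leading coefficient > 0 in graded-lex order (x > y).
2*x^3 + 3*y^3 + y - 1

1. The degree is 3 — a generic line meets the curve in up to 3 points.
2. The integer polynomial consistent with all of this is the stated p.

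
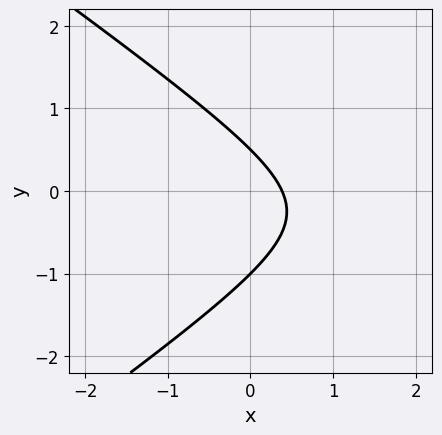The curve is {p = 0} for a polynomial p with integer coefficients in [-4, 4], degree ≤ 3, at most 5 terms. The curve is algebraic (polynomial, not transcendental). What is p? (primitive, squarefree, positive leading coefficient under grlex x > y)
1. Degree: the shape is more complex than any degree-1 curve, so deg p = 2.
2. Checking where it meets the axes: it meets the y-axis at y = -1 (among the integer gridlines).
3. Matching integer coefficients to the picture gives p.

x^2 - 2*y^2 - 3*x - y + 1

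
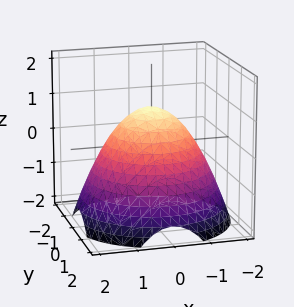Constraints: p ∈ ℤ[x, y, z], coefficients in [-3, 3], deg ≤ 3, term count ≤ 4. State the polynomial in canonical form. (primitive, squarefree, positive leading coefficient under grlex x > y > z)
2*x^2 + 2*y^2 + 3*z - 3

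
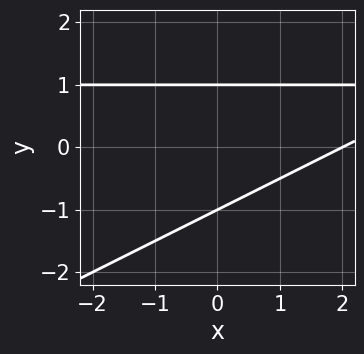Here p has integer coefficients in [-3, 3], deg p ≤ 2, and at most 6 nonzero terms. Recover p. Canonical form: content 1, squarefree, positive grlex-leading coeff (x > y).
x*y - 2*y^2 - x + 2

1. Degree: no degree-1 curve has this shape, so deg p = 2.
2. Reading off the gridlines: one x-axis crossing is at x = 2; the y-axis gridline crossings are at y ∈ {-1, 1}.
3. Assembling these constraints gives the stated polynomial.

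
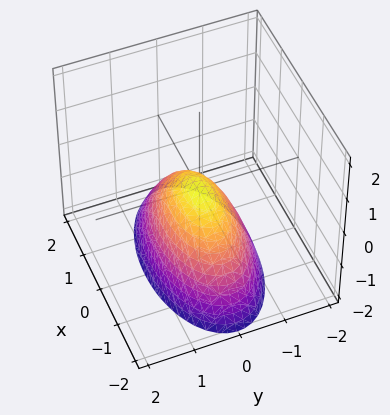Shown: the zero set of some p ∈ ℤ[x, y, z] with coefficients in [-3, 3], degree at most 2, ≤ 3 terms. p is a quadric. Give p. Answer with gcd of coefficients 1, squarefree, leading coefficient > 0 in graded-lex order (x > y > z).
x^2 + 3*y^2 + 2*z

The degree is 2 — a paraboloid; a quadric.
Symmetries: mirror symmetry x ↦ −x ⇒ only even powers of x; the y ↦ −y reflection is a symmetry, so y appears only in even powers.
Against the integer gridlines: it crosses the z-axis at the gridline z = 0; it meets the x-axis at x = 0 (among the integer gridlines); it crosses the y-axis at the gridline y = 0.
Putting this together gives p.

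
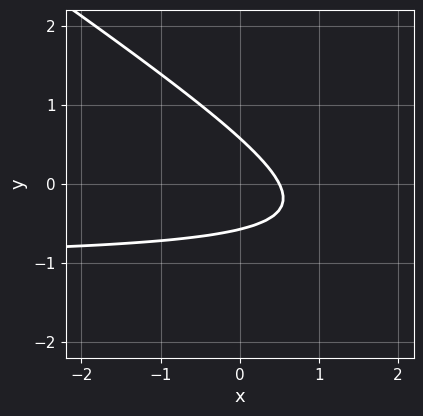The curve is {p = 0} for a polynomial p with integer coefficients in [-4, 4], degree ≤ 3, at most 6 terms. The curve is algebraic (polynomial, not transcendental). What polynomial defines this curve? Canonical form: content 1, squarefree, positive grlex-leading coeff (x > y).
(a) deg p = 2. No degree-1 curve has this shape.
(b) Matching integer coefficients to the picture gives p.

2*x*y + 3*y^2 + 2*x - 1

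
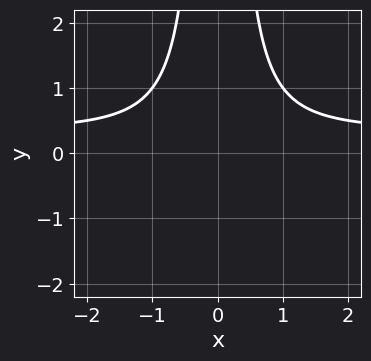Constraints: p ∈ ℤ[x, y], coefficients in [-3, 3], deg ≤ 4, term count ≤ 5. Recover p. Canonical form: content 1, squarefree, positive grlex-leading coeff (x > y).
1. The degree is 3 — no degree-2 curve has this shape.
2. Symmetries: it's symmetric under x → −x, forcing even powers of x.
3. Observable constraints: it misses every integer gridline on the y-axis; it misses every integer gridline on the x-axis.
4. Matching integer coefficients to the picture gives p.

3*x^2*y - x^2 - 2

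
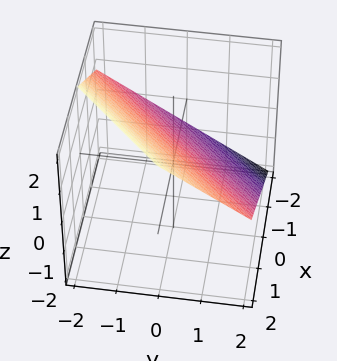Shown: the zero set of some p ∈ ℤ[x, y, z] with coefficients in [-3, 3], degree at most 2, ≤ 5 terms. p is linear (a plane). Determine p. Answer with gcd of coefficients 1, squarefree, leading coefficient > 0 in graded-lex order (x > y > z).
(a) deg p = 1. The surface is flat (a plane).
(b) Observable constraints: one x-axis crossing is at x = -1; one y-axis crossing is at y = 1.
(c) Putting this together gives p.

2*x - 2*y - 3*z + 2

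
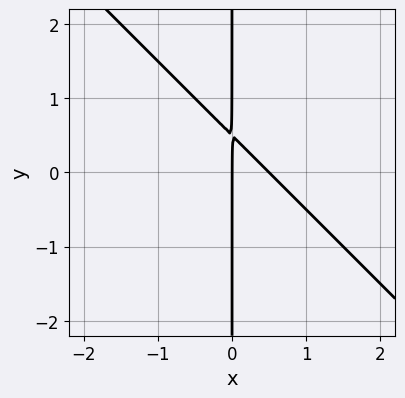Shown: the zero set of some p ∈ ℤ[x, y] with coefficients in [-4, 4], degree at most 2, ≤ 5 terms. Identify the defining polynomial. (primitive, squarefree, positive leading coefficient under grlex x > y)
1. Degree: no degree-1 curve has this shape, so deg p = 2.
2. Against the integer gridlines: it crosses the x-axis at the gridline x = 0; the visible y-axis segment lies entirely on the curve.
3. Matching integer coefficients to the picture gives p.

2*x^2 + 2*x*y - x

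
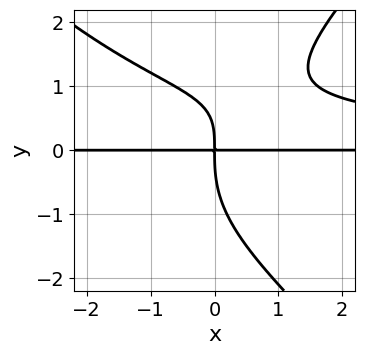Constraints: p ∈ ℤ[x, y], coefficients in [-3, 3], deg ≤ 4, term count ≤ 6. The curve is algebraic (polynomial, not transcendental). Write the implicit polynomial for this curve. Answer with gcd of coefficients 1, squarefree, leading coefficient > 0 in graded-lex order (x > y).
x^2*y^2 - y^4 + 2*x*y^2 - 3*x*y

First, degree: no degree-3 curve has this shape, so deg p = 4.
Next, from the visible intercepts: the visible x-axis segment lies entirely on the curve.
Finally, matching integer coefficients to the picture gives p.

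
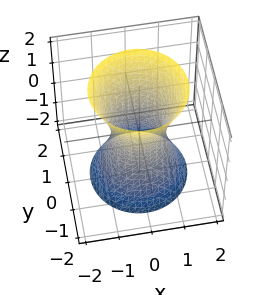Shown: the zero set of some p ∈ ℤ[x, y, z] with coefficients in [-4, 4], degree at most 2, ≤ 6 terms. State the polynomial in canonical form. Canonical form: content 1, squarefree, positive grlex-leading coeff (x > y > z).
3*x^2 + 3*y^2 - z^2 - 2

deg p = 2.
Symmetry: the z-axis is an axis of rotation, so x and y enter only as x² + y²; the z ↦ −z reflection is a symmetry, so z appears only in even powers.
From the axis intercepts and sections: the surface avoids every integer z-axis point in the box; a circular section at z = 2 has radius between 1 and 2.
Matching integer coefficients to the picture gives p.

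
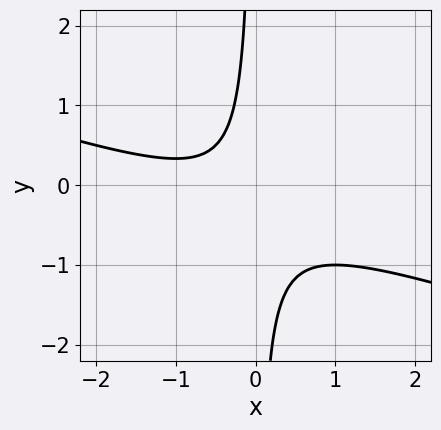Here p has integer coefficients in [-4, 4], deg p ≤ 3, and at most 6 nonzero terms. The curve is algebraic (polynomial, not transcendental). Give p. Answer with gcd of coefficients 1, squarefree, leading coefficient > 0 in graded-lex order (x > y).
x^2 + 3*x*y + x + 1

1. Degree: the shape is more complex than any degree-1 curve, so deg p = 2.
2. From the axis intercepts and sections: the curve avoids every integer y-axis point in the box; the curve avoids every integer x-axis point in the box.
3. The integer polynomial consistent with all of this is the stated p.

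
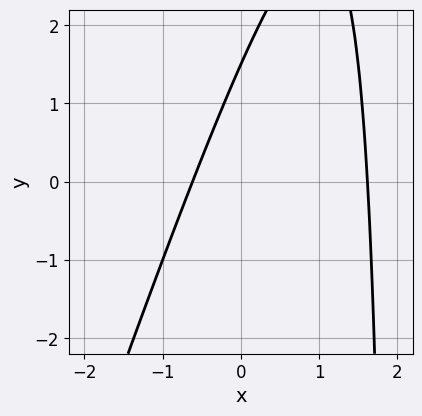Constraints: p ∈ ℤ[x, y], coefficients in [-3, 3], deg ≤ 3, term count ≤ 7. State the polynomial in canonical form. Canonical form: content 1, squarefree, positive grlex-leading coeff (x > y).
3*x^2 - x*y - 3*x + 2*y - 3

The degree is 2 — no degree-1 curve has this shape.
The integer polynomial consistent with all of this is the stated p.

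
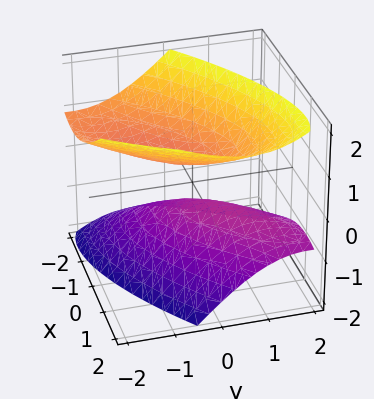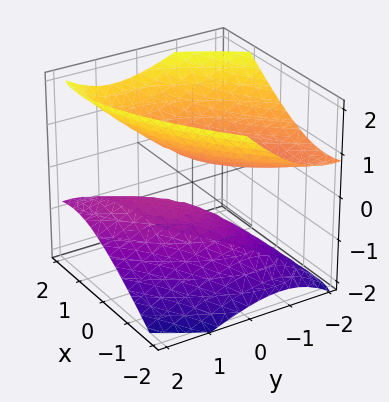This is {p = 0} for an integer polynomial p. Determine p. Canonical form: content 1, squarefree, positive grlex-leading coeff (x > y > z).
1. There are 2 components. They look like related sheets of one shape, so recover p as a whole.
2. deg p = 2. A generic line meets the surface in up to 2 points.
3. From the visible intercepts: no y-intercept at any integer in the box; it misses every integer gridline on the x-axis.
4. Fitting integer coefficients to these (and the overall shape) gives p.

2*x^2 - 3*x*y + 2*y^2 + 2*y*z - 3*z^2 + 1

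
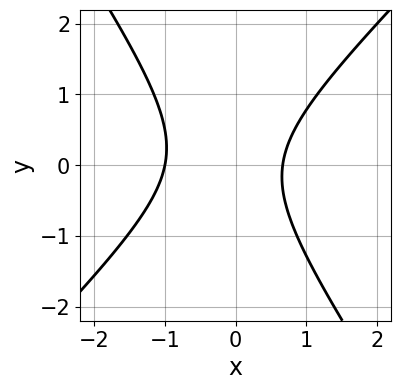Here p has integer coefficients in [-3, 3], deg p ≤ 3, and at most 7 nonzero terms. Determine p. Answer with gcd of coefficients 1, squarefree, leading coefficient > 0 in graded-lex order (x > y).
First, deg p = 2. A generic line meets the curve in up to 2 points.
Then, from the axis intercepts and sections: no y-intercept at any integer in the box; one x-axis crossing is at x = -1.
Finally, matching integer coefficients to the picture gives p.

3*x^2 - x*y - 2*y^2 + x - 2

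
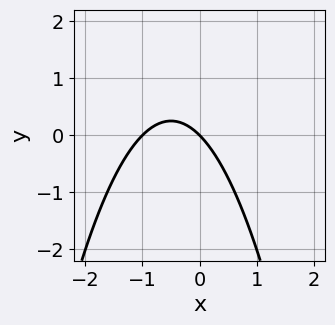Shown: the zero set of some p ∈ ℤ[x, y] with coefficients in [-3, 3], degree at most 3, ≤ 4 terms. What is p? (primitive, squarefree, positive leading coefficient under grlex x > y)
x^2 + x + y

1. The degree is 2 — no degree-1 curve has this shape.
2. Reading off the gridlines: among the integer gridlines, it crosses the x-axis at x ∈ {-1, 0}; it crosses the y-axis at the gridline y = 0.
3. Together with the visible shape, these determine p as stated.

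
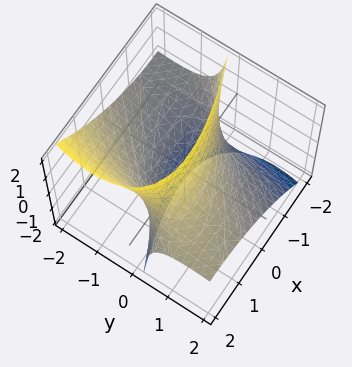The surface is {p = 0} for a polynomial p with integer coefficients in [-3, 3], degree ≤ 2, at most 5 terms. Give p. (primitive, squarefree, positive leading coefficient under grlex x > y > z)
x^2 - 2*x*y + y^2 + 3*y*z - 2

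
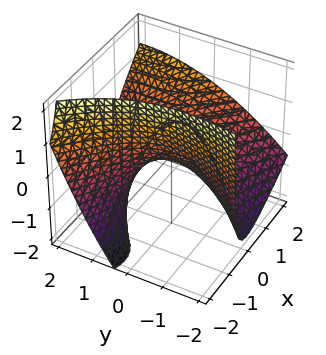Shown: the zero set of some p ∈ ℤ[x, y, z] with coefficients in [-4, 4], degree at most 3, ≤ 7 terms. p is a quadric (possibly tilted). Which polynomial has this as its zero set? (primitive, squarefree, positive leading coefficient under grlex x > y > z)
2*x^2 + 2*x*y - 3*x*z - y^2 - 3*z

The degree is 2 — a generic line meets the surface in up to 2 points.
From the axis intercepts and sections: it meets the y-axis at y = 0 (among the integer gridlines); it crosses the x-axis at the gridline x = 0; it meets the z-axis at z = 0 (among the integer gridlines).
Solving for integer coefficients yields p as stated.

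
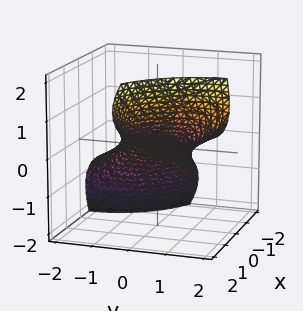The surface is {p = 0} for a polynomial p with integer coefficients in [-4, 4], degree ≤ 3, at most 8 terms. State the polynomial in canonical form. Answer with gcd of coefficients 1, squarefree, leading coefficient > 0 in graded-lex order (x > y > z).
x^2 - 3*x*z + y^2 - 2*y*z + 2*z^2 - 1

First, the degree is 2 — no degree-1 surface has this shape.
Then, checking where it meets the axes: among the integer gridlines, it crosses the y-axis at y ∈ {-1, 1}; the x-axis gridline crossings are at x ∈ {-1, 1}.
Finally, these observations pin down the coefficients.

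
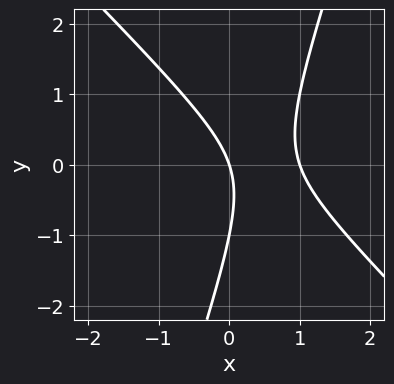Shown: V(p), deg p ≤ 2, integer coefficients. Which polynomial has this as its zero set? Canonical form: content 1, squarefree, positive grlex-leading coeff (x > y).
1. The degree is 2 — the shape is more complex than any degree-1 curve.
2. From the visible intercepts: the x-axis gridline crossings are at x ∈ {0, 1}; the y-axis gridline crossings are at y ∈ {-1, 0}.
3. Matching integer coefficients to the picture gives p.

3*x^2 + 2*x*y - y^2 - 3*x - y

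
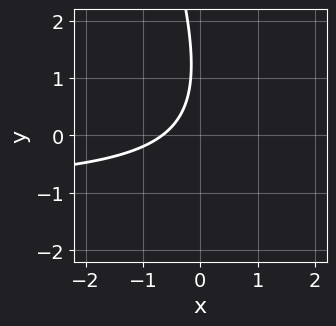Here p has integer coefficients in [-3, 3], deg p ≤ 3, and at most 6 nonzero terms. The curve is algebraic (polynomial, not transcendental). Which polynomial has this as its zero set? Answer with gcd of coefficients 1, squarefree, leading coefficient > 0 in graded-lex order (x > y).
3*x*y + y^2 + 3*x - 2*y + 2

The degree is 2 — a generic line meets the curve in up to 2 points.
Observable constraints: no y-intercept at any integer in the box.
Fitting integer coefficients to these (and the overall shape) gives p.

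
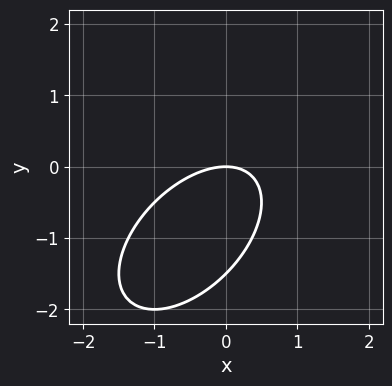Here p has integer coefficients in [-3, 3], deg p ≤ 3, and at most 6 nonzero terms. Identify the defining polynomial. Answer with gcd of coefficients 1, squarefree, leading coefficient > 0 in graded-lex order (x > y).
2*x^2 - 2*x*y + 2*y^2 + 3*y

First, degree: the shape is more complex than any degree-1 curve, so deg p = 2.
Next, from the visible intercepts: one x-axis crossing is at x = 0; it meets the y-axis at y = 0 (among the integer gridlines).
Finally, assembling these constraints gives the stated polynomial.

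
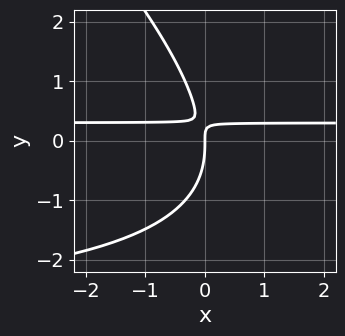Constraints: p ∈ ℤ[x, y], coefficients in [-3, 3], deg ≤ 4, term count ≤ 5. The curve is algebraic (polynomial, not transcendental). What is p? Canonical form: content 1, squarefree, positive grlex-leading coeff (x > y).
x*y^2 + y^3 + 3*x*y - x

1. The degree is 3 — a generic line meets the curve in up to 3 points.
2. Reading off the gridlines: it crosses the x-axis at the gridline x = 0; it crosses the y-axis at the gridline y = 0.
3. Matching integer coefficients to the picture gives p.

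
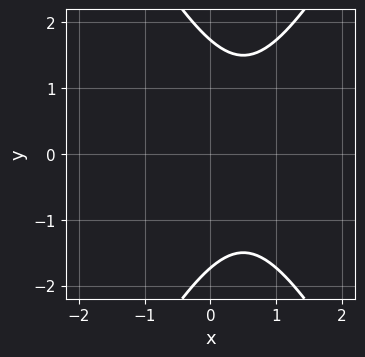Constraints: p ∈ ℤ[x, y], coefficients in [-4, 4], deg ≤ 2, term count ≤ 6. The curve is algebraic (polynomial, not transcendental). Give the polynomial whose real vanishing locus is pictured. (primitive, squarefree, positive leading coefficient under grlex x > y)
(a) Degree: no degree-1 curve has this shape, so deg p = 2.
(b) Symmetries: the y ↦ −y reflection is a symmetry, so y appears only in even powers.
(c) Observable constraints: no x-intercept at any integer in the box.
(d) The integer polynomial consistent with all of this is the stated p.

3*x^2 - y^2 - 3*x + 3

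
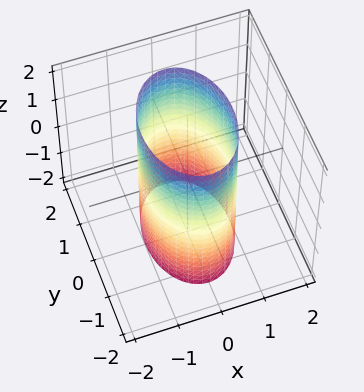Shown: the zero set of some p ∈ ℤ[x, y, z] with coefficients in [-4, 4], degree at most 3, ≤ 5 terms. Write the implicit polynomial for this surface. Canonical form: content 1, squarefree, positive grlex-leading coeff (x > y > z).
2*x^2 + y^2 - 2

1. deg p = 2. A cylinder; a quadric.
2. Symmetries: it's symmetric under z → −z, forcing even powers of z; it's symmetric under y → −y, forcing even powers of y; the x ↦ −x reflection is a symmetry, so x appears only in even powers.
3. From the visible intercepts: the x-axis gridline crossings are at x ∈ {-1, 1}; it misses every integer gridline on the z-axis.
4. Fitting integer coefficients to these (and the overall shape) gives p.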